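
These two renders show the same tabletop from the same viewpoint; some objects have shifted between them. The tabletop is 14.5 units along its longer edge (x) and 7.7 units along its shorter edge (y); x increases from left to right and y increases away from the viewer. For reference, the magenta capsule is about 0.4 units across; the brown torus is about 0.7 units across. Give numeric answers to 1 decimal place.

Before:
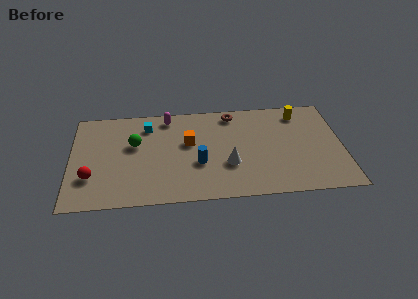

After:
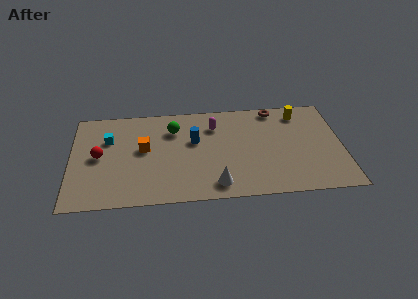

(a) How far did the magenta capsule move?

2.7

The magenta capsule moved from about (5.2, 6.7) to (7.7, 5.8), a distance of √(2.5² + 0.9²) ≈ 2.7.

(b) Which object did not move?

the yellow cylinder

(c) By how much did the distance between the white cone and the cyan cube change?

+1.5

Before: roughly 5.5 units apart; after: 7.0. That's 1.5 units further apart.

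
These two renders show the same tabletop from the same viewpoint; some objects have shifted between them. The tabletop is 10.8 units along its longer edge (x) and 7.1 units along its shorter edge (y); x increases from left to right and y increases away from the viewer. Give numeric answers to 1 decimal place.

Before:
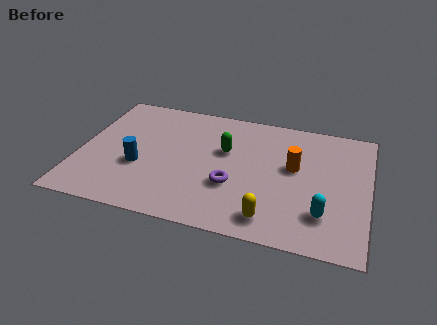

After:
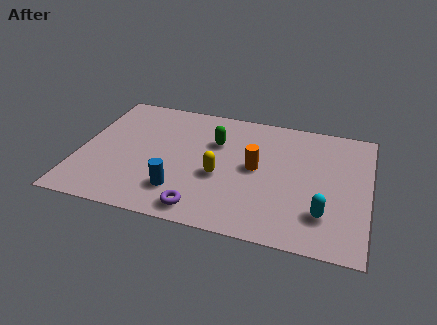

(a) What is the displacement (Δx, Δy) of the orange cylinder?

(-1.4, -0.4)

The orange cylinder was at about (8.0, 4.1) and moved to about (6.6, 3.7).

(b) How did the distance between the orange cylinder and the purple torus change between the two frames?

+0.6

The distance was about 2.7 in the first image and 3.3 in the second, so they moved 0.6 units further apart.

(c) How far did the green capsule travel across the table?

0.6

The green capsule was near (5.4, 4.4) before and (5.0, 4.8) after, so it travelled √(0.4² + 0.4²) ≈ 0.6 units.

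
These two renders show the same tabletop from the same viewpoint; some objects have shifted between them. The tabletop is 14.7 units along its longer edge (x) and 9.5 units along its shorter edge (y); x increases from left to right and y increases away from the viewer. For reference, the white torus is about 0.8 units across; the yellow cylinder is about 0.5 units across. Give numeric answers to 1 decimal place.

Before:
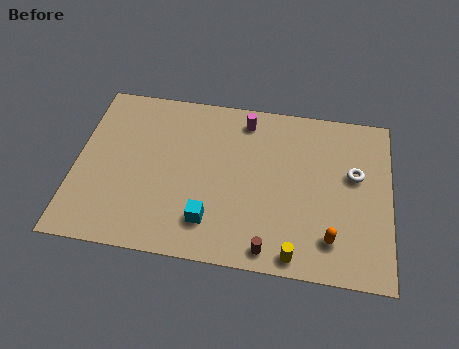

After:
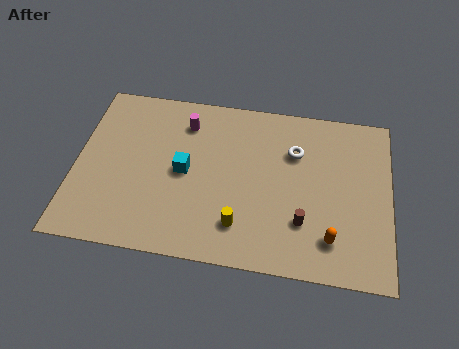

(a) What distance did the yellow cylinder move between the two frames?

2.9

The yellow cylinder was near (10.4, 0.9) before and (7.8, 2.1) after, so it travelled √(2.6² + 1.2²) ≈ 2.9 units.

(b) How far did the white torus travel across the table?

2.9

The white torus moved from about (13.0, 5.7) to (10.2, 6.6), a distance of √(2.8² + 0.9²) ≈ 2.9.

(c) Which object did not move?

the orange capsule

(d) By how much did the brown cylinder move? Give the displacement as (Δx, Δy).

(1.5, 1.7)

The brown cylinder started near (9.2, 1.0) and ended near (10.7, 2.7).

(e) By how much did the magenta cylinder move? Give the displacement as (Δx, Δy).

(-2.8, -0.6)

The magenta cylinder was at about (7.8, 8.1) and moved to about (5.0, 7.5).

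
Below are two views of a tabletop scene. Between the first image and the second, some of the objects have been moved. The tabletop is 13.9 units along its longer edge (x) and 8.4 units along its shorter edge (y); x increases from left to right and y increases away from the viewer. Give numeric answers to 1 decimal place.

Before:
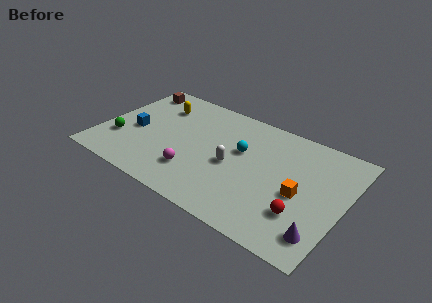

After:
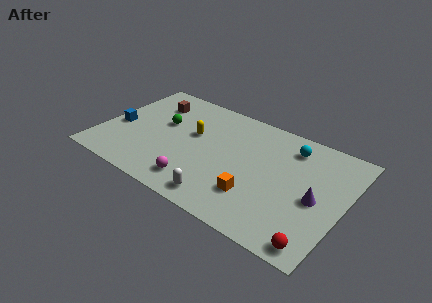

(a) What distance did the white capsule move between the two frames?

2.7

The white capsule moved from about (7.6, 3.8) to (7.5, 1.1), a distance of √(0.1² + 2.7²) ≈ 2.7.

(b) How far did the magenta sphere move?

0.8

The magenta sphere was near (5.7, 2.2) before and (6.0, 1.5) after, so it travelled √(0.3² + 0.7²) ≈ 0.8 units.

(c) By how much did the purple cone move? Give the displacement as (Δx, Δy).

(-0.6, 2.2)

The purple cone was at about (13.0, 1.6) and moved to about (12.4, 3.8).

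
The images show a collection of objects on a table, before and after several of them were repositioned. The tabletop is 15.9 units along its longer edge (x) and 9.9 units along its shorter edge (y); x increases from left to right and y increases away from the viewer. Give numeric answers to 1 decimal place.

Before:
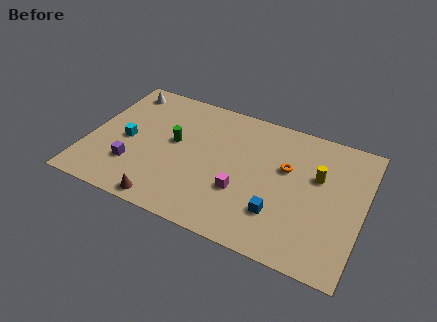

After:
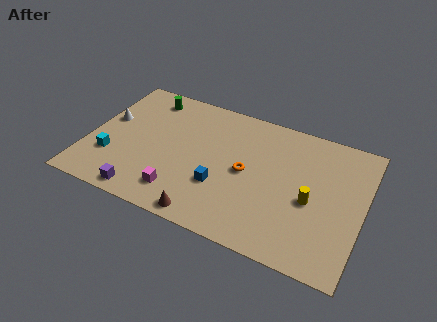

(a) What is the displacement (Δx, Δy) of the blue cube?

(-3.4, 0.6)

From the two frames, the blue cube sits at roughly (11.3, 2.7) before and (7.9, 3.3) after.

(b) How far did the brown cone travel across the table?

2.4

The brown cone moved from about (5.0, 0.9) to (7.4, 0.9), a distance of √(2.4² + 0.0²) ≈ 2.4.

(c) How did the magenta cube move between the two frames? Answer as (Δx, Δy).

(-3.4, -1.5)

From the two frames, the magenta cube sits at roughly (9.1, 3.4) before and (5.7, 1.9) after.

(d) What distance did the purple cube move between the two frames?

2.0

The purple cube moved from about (2.8, 2.8) to (3.7, 1.0), a distance of √(0.9² + 1.8²) ≈ 2.0.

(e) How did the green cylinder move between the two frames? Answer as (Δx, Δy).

(-2.0, 2.9)

The green cylinder was at about (4.9, 5.5) and moved to about (2.9, 8.4).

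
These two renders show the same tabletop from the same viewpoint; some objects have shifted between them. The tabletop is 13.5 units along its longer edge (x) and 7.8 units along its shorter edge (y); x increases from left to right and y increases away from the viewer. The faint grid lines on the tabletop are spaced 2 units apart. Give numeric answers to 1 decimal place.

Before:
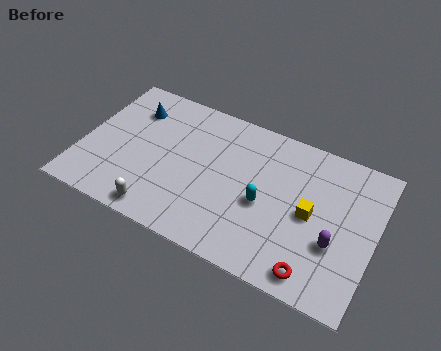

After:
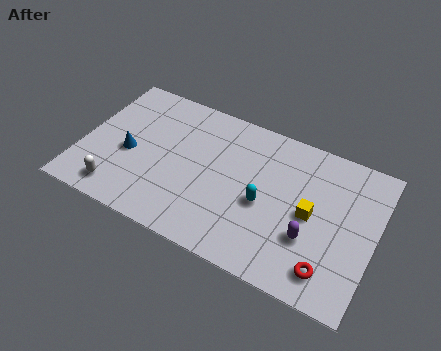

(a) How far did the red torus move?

0.7

From (11.1, 1.0) to (11.7, 1.4), the red torus covered √(0.6² + 0.4²) ≈ 0.7 units.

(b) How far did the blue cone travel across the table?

2.5

The blue cone moved from about (2.0, 5.9) to (2.2, 3.4), a distance of √(0.2² + 2.5²) ≈ 2.5.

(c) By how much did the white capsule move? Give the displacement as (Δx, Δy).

(-2.0, 0.3)

The white capsule was at about (4.0, 0.9) and moved to about (2.0, 1.2).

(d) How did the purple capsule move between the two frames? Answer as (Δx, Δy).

(-1.1, -0.2)

The purple capsule was at about (11.8, 2.8) and moved to about (10.7, 2.6).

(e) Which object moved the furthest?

the blue cone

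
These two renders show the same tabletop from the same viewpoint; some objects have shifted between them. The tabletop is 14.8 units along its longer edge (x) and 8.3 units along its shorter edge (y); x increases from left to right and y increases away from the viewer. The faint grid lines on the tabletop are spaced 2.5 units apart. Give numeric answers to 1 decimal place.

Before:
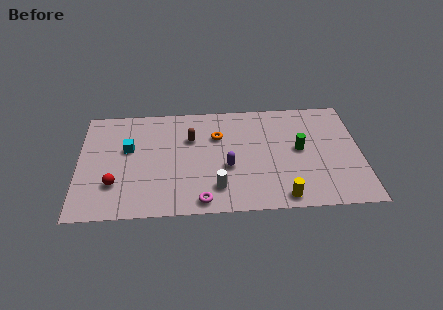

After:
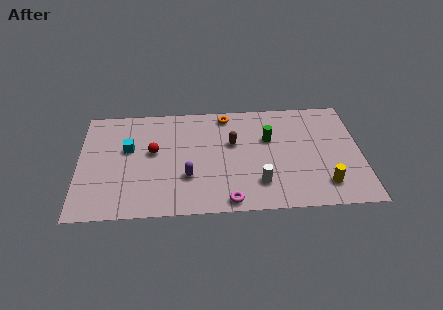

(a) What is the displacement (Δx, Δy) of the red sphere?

(2.0, 2.3)

The red sphere started near (1.9, 2.4) and ended near (3.9, 4.7).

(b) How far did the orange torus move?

1.7

The orange torus moved from about (7.3, 5.7) to (7.8, 7.3), a distance of √(0.5² + 1.6²) ≈ 1.7.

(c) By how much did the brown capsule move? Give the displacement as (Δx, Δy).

(2.2, -0.5)

From the two frames, the brown capsule sits at roughly (5.9, 5.6) before and (8.1, 5.1) after.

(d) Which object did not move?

the cyan cube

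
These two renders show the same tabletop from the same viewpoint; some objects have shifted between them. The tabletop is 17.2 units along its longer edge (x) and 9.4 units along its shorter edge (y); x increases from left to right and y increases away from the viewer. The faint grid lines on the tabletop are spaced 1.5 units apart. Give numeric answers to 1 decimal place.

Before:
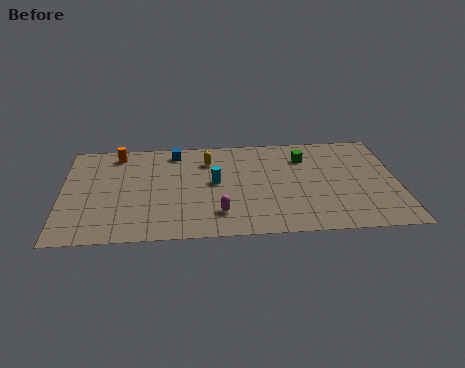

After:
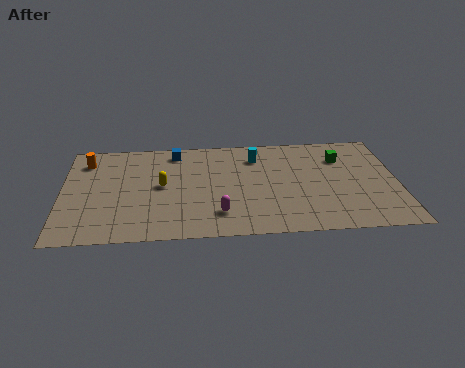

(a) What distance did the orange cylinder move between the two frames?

1.7

From (2.8, 8.1) to (1.2, 7.5), the orange cylinder covered √(1.6² + 0.6²) ≈ 1.7 units.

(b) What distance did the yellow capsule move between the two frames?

3.3

From (7.5, 7.1) to (5.1, 4.9), the yellow capsule covered √(2.4² + 2.2²) ≈ 3.3 units.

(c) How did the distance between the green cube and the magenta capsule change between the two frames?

+1.3

The distance was about 6.7 in the first image and 8.0 in the second, so they moved 1.3 units further apart.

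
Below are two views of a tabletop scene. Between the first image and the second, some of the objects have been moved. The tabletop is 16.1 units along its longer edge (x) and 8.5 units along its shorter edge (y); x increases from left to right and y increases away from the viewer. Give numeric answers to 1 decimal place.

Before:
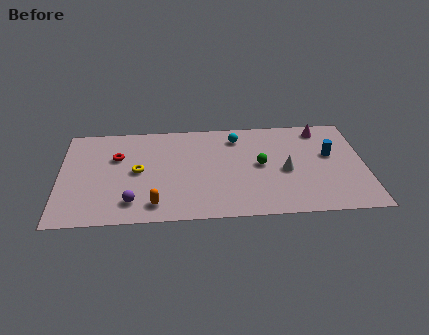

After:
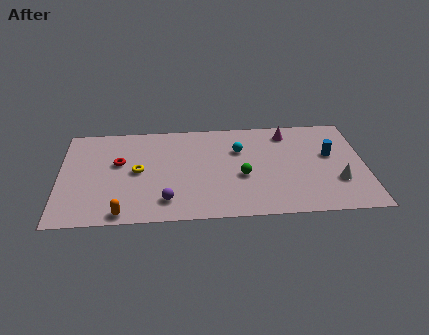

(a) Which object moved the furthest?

the white cone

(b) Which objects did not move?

the blue cylinder and the yellow torus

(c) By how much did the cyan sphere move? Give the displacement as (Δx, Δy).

(0.1, -1.1)

The cyan sphere was at about (9.4, 6.9) and moved to about (9.5, 5.8).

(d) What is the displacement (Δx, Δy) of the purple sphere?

(1.8, 0.0)

From the two frames, the purple sphere sits at roughly (3.8, 1.7) before and (5.6, 1.7) after.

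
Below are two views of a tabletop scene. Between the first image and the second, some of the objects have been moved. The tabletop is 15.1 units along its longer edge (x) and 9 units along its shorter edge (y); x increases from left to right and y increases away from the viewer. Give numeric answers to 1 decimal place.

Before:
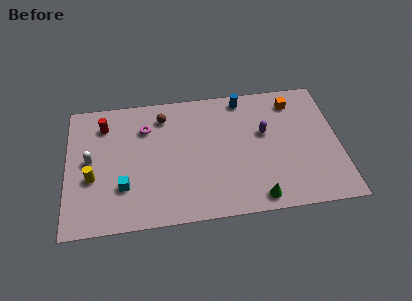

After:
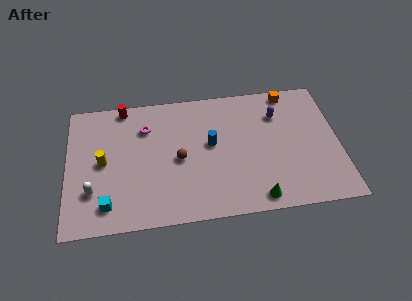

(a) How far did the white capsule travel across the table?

2.1

The white capsule was near (1.3, 4.7) before and (1.4, 2.6) after, so it travelled √(0.1² + 2.1²) ≈ 2.1 units.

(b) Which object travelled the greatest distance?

the blue cylinder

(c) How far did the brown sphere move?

3.2

From (5.4, 7.3) to (6.2, 4.2), the brown sphere covered √(0.8² + 3.1²) ≈ 3.2 units.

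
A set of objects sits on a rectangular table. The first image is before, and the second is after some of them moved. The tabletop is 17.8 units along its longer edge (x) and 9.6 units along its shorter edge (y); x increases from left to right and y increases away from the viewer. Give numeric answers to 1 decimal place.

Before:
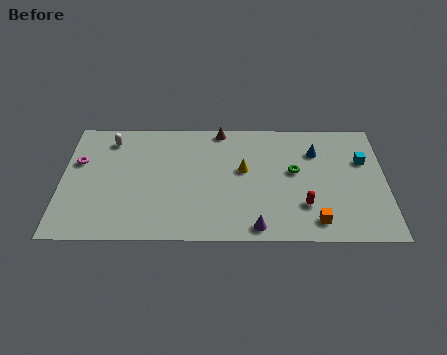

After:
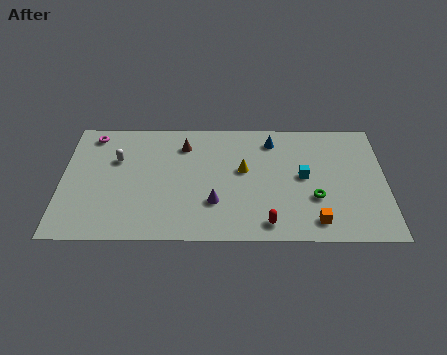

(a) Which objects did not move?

the yellow cone and the orange cube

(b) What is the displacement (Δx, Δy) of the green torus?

(1.1, -2.1)

From the two frames, the green torus sits at roughly (12.8, 5.4) before and (13.9, 3.3) after.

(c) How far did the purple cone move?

3.0

The purple cone moved from about (10.7, 1.0) to (8.4, 2.9), a distance of √(2.3² + 1.9²) ≈ 3.0.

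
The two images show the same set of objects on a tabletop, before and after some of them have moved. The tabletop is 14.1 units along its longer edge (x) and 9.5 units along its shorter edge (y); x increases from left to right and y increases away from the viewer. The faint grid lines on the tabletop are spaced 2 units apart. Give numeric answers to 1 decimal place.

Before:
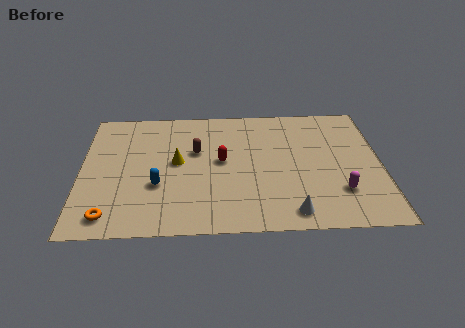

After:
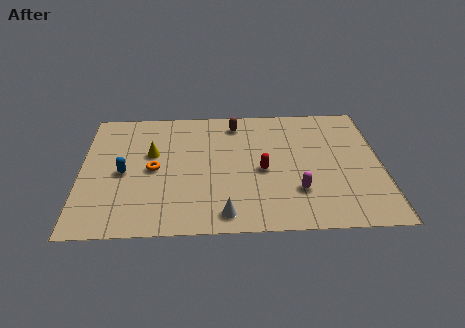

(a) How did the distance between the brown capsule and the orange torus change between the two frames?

-0.9

Before: roughly 6.1 units apart; after: 5.2. That's 0.9 units closer together.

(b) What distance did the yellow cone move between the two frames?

1.4

The yellow cone moved from about (4.5, 5.1) to (3.3, 5.8), a distance of √(1.2² + 0.7²) ≈ 1.4.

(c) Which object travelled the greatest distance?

the orange torus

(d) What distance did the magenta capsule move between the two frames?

2.0

The magenta capsule was near (12.1, 2.6) before and (10.1, 2.7) after, so it travelled √(2.0² + 0.1²) ≈ 2.0 units.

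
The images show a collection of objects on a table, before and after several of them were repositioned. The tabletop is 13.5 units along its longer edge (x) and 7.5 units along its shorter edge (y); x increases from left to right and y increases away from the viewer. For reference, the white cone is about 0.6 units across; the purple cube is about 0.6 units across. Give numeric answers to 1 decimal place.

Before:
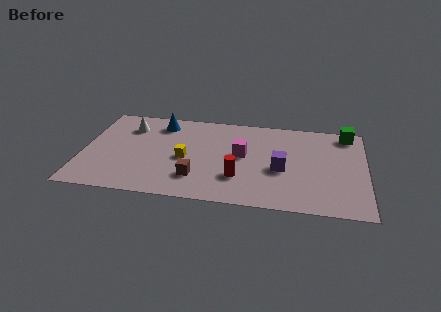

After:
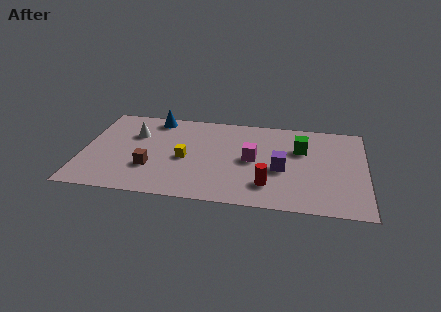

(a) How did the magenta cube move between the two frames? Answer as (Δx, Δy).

(0.5, -0.3)

The magenta cube started near (7.6, 4.1) and ended near (8.1, 3.8).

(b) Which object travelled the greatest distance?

the green cube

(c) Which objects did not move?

the purple cube and the yellow cube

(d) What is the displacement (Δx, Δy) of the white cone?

(0.3, -0.6)

The white cone started near (2.1, 5.7) and ended near (2.4, 5.1).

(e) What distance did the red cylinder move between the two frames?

1.5

The red cylinder was near (7.5, 2.2) before and (8.9, 1.8) after, so it travelled √(1.4² + 0.4²) ≈ 1.5 units.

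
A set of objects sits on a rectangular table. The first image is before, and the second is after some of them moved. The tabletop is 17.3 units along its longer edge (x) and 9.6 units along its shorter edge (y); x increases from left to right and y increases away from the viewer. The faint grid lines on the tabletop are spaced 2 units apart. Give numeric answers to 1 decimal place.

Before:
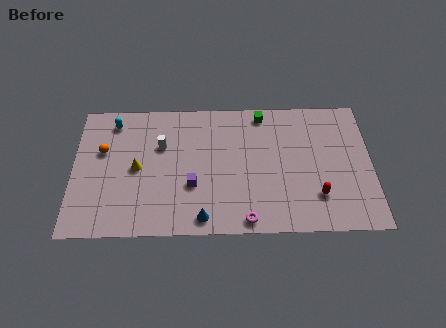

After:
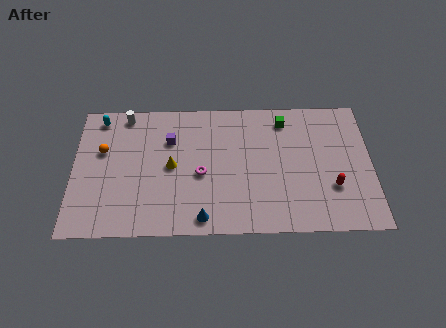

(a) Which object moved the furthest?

the magenta torus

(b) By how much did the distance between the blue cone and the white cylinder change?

+3.0

The distance was about 5.7 in the first image and 8.7 in the second, so they moved 3.0 units further apart.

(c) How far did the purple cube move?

3.5

The purple cube was near (6.9, 3.4) before and (5.6, 6.7) after, so it travelled √(1.3² + 3.3²) ≈ 3.5 units.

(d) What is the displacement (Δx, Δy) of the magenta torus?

(-2.6, 3.3)

From the two frames, the magenta torus sits at roughly (10.0, 0.9) before and (7.4, 4.2) after.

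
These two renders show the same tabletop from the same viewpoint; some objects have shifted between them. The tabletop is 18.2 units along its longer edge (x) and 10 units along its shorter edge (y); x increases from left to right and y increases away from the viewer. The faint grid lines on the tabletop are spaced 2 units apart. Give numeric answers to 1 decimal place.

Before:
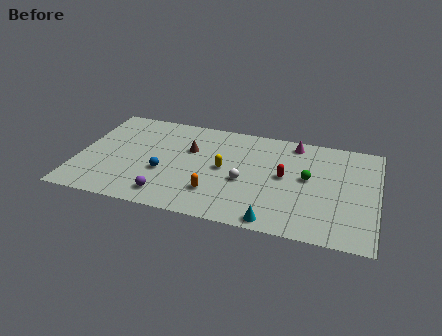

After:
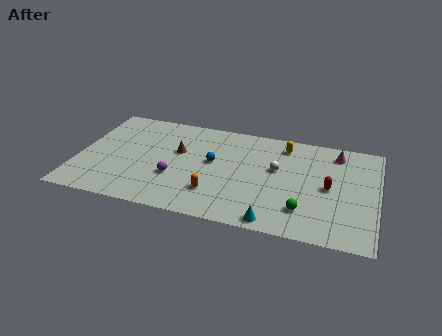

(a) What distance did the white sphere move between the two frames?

2.5

The white sphere was near (10.2, 4.2) before and (12.1, 5.9) after, so it travelled √(1.9² + 1.7²) ≈ 2.5 units.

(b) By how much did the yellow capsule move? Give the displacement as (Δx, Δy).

(3.5, 3.3)

From the two frames, the yellow capsule sits at roughly (8.9, 5.1) before and (12.4, 8.4) after.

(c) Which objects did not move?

the orange capsule and the cyan cone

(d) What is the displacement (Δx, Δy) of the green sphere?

(-0.1, -3.1)

The green sphere was at about (14.0, 5.5) and moved to about (13.9, 2.4).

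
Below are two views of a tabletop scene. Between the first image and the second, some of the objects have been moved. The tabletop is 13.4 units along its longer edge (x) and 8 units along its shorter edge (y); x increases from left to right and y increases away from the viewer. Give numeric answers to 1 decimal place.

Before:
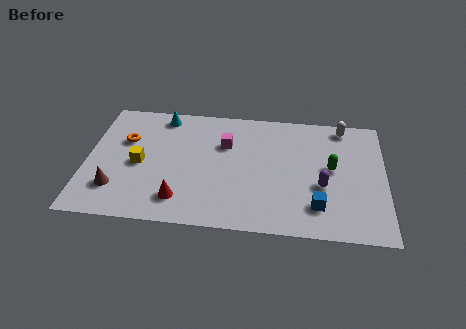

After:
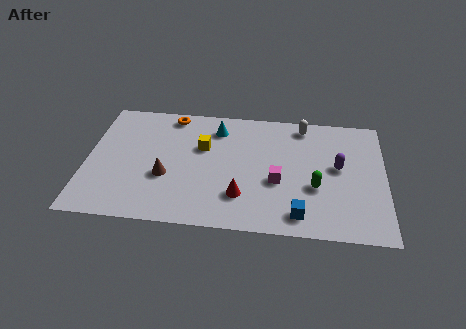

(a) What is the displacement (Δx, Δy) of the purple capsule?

(0.7, 1.3)

The purple capsule started near (10.6, 3.1) and ended near (11.3, 4.4).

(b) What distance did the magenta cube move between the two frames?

3.3

The magenta cube moved from about (6.2, 5.4) to (8.6, 3.2), a distance of √(2.4² + 2.2²) ≈ 3.3.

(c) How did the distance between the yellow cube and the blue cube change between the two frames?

-2.3

Before: roughly 8.2 units apart; after: 5.9. That's 2.3 units closer together.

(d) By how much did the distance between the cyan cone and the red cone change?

-1.0

Before: roughly 5.5 units apart; after: 4.5. That's 1.0 units closer together.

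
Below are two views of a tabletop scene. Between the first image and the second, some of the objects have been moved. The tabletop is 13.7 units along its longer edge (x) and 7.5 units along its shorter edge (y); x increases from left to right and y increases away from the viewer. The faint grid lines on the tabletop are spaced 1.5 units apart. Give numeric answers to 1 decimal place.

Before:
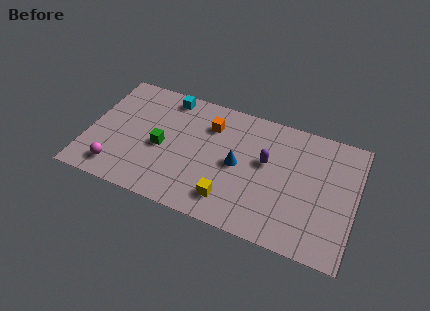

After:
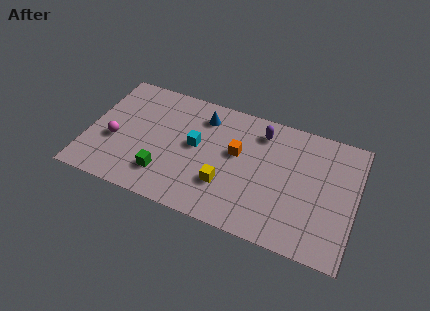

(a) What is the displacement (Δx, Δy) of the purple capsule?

(-0.4, 1.7)

The purple capsule started near (9.1, 4.4) and ended near (8.7, 6.1).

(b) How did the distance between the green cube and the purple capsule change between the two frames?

+0.9

They were about 5.4 units apart before and 6.3 after — 0.9 units further apart.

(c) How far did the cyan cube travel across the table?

3.0

The cyan cube moved from about (3.8, 6.6) to (5.5, 4.1), a distance of √(1.7² + 2.5²) ≈ 3.0.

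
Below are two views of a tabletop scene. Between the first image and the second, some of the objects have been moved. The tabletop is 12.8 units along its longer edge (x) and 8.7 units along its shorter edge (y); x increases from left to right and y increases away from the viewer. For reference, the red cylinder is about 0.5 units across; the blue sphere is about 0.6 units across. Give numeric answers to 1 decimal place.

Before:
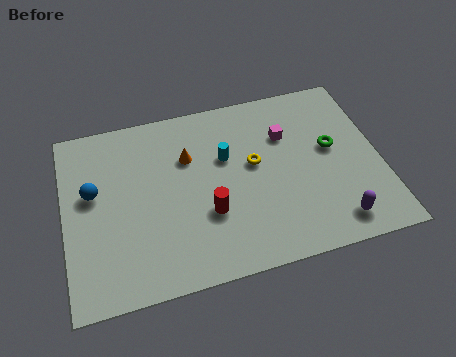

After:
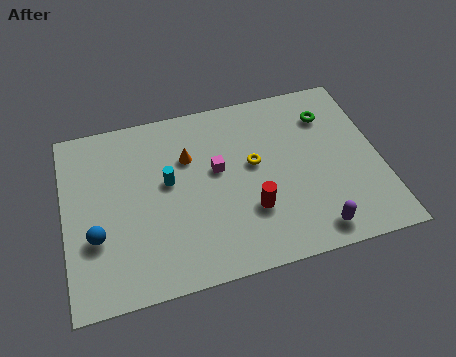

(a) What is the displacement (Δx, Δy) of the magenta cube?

(-2.9, -1.0)

The magenta cube started near (9.1, 6.0) and ended near (6.2, 5.0).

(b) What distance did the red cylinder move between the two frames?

1.7

The red cylinder was near (5.7, 3.0) before and (7.4, 2.7) after, so it travelled √(1.7² + 0.3²) ≈ 1.7 units.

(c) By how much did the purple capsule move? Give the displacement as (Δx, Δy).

(-0.9, -0.2)

The purple capsule started near (10.7, 1.3) and ended near (9.8, 1.1).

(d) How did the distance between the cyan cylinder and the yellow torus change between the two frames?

+2.2

The distance was about 1.3 in the first image and 3.5 in the second, so they moved 2.2 units further apart.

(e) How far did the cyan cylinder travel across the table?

2.5

The cyan cylinder was near (6.6, 5.5) before and (4.2, 4.9) after, so it travelled √(2.4² + 0.6²) ≈ 2.5 units.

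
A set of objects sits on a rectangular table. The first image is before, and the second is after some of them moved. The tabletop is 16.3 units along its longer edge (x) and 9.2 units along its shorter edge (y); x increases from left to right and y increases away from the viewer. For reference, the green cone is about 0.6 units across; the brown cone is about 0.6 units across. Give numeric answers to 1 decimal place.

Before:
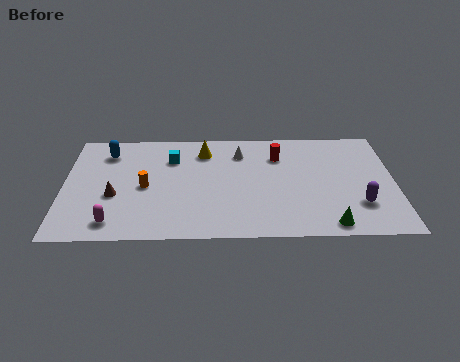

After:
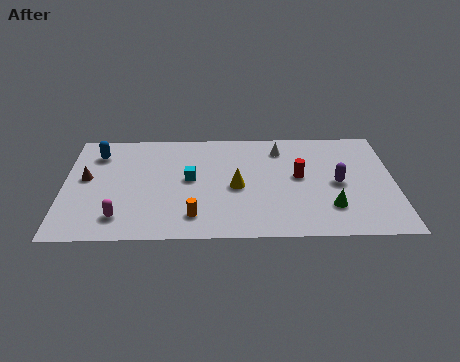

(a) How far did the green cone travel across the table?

1.4

The green cone was near (13.0, 1.0) before and (13.1, 2.4) after, so it travelled √(0.1² + 1.4²) ≈ 1.4 units.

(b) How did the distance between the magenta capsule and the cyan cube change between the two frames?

-1.4

They were about 6.0 units apart before and 4.6 after — 1.4 units closer together.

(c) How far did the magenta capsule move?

0.5

The magenta capsule moved from about (2.5, 1.4) to (2.8, 1.8), a distance of √(0.3² + 0.4²) ≈ 0.5.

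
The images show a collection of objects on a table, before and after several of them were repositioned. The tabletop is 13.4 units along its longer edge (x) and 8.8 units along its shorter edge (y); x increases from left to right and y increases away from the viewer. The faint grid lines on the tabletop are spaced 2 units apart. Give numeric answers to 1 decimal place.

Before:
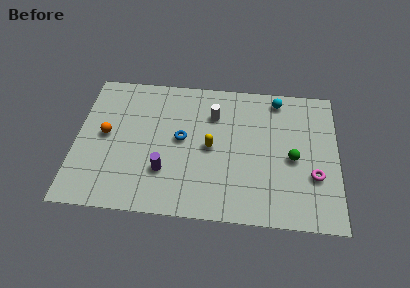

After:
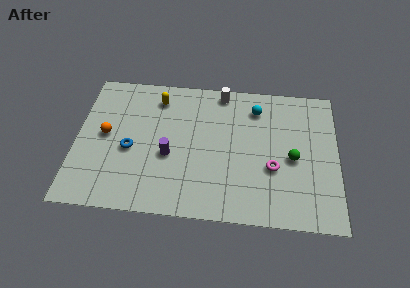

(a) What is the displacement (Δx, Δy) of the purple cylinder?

(0.2, 1.0)

The purple cylinder started near (4.6, 2.6) and ended near (4.8, 3.6).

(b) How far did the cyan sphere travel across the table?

1.3

The cyan sphere moved from about (10.3, 7.7) to (9.2, 7.0), a distance of √(1.1² + 0.7²) ≈ 1.3.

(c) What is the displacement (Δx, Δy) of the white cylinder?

(0.4, 1.5)

The white cylinder was at about (7.0, 6.4) and moved to about (7.4, 7.9).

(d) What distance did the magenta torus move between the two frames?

2.1

From (12.2, 3.0) to (10.1, 3.3), the magenta torus covered √(2.1² + 0.3²) ≈ 2.1 units.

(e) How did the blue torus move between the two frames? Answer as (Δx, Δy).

(-2.6, -0.9)

From the two frames, the blue torus sits at roughly (5.4, 4.7) before and (2.8, 3.8) after.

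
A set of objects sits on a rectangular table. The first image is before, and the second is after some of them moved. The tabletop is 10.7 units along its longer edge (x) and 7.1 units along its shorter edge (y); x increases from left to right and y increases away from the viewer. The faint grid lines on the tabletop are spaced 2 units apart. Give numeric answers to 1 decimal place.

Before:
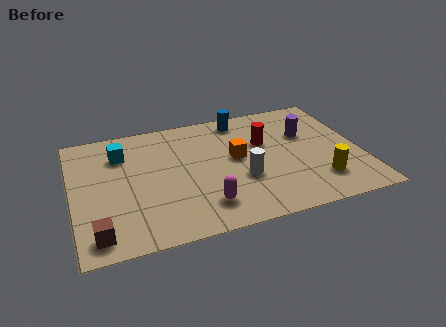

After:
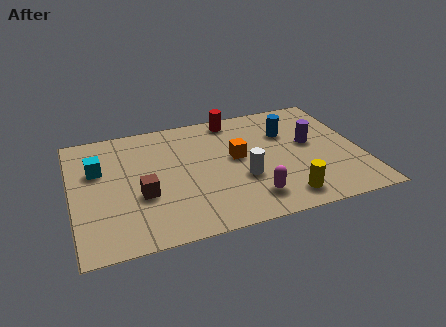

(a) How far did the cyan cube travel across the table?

1.1

The cyan cube moved from about (1.9, 5.3) to (1.0, 4.6), a distance of √(0.9² + 0.7²) ≈ 1.1.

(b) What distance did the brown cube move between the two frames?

2.4

The brown cube moved from about (0.8, 1.0) to (2.5, 2.7), a distance of √(1.7² + 1.7²) ≈ 2.4.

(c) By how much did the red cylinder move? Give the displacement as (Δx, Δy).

(-1.0, 1.8)

The red cylinder started near (7.2, 4.5) and ended near (6.2, 6.3).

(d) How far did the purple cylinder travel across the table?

0.6

From (8.8, 4.6) to (8.9, 4.0), the purple cylinder covered √(0.1² + 0.6²) ≈ 0.6 units.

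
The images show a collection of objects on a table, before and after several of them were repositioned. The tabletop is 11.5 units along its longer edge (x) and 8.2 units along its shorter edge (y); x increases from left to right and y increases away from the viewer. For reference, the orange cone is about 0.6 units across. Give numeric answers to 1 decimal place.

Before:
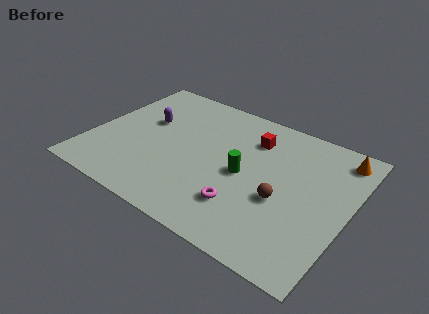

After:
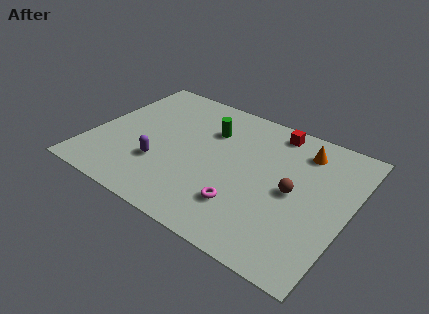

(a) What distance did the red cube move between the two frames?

1.3

From (6.9, 6.2) to (7.7, 7.2), the red cube covered √(0.8² + 1.0²) ≈ 1.3 units.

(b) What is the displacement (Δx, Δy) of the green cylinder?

(-1.9, 1.9)

From the two frames, the green cylinder sits at roughly (6.9, 3.9) before and (5.0, 5.8) after.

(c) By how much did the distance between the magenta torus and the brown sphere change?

+0.8

Before: roughly 1.9 units apart; after: 2.7. That's 0.8 units further apart.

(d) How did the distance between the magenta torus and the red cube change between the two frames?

+1.0

The distance was about 4.1 in the first image and 5.1 in the second, so they moved 1.0 units further apart.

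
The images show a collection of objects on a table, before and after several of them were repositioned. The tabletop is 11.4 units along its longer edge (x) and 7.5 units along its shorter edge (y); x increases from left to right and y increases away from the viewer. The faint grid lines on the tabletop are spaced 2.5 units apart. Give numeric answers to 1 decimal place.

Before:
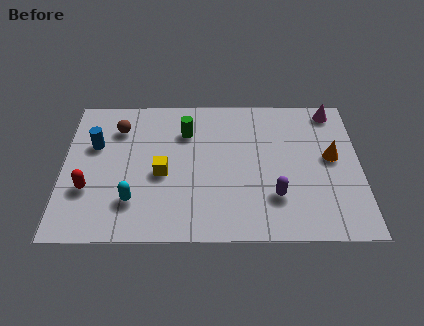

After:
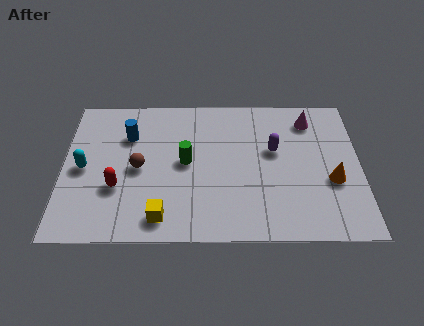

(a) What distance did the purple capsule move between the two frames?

2.4

The purple capsule was near (8.1, 2.1) before and (8.1, 4.5) after, so it travelled √(0.0² + 2.4²) ≈ 2.4 units.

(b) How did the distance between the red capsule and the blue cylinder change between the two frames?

+0.4

The distance was about 2.3 in the first image and 2.7 in the second, so they moved 0.4 units further apart.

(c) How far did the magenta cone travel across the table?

1.0

The magenta cone was near (10.4, 6.6) before and (9.5, 6.1) after, so it travelled √(0.9² + 0.5²) ≈ 1.0 units.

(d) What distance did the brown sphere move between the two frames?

2.2

From (2.1, 5.7) to (2.9, 3.6), the brown sphere covered √(0.8² + 2.1²) ≈ 2.2 units.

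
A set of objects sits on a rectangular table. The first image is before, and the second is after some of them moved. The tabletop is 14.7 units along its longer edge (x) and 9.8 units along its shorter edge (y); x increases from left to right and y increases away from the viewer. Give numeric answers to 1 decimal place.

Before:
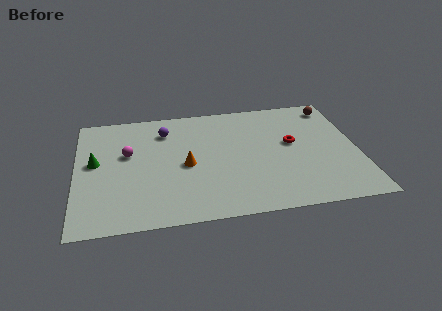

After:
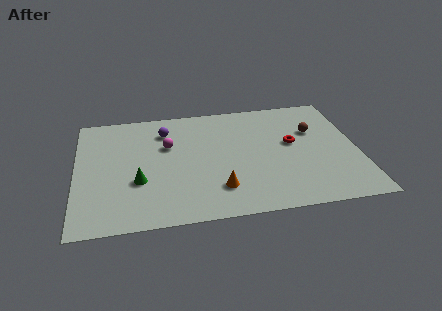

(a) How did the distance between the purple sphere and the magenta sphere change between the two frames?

-1.3

They were about 2.6 units apart before and 1.3 after — 1.3 units closer together.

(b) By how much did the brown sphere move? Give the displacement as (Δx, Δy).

(-1.2, -2.0)

From the two frames, the brown sphere sits at roughly (13.7, 8.4) before and (12.5, 6.4) after.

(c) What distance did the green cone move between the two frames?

2.9

From (1.0, 5.4) to (3.2, 3.5), the green cone covered √(2.2² + 1.9²) ≈ 2.9 units.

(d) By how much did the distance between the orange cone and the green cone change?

-0.5

The distance was about 4.8 in the first image and 4.3 in the second, so they moved 0.5 units closer together.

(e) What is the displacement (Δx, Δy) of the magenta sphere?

(2.1, 0.4)

The magenta sphere was at about (2.7, 5.9) and moved to about (4.8, 6.3).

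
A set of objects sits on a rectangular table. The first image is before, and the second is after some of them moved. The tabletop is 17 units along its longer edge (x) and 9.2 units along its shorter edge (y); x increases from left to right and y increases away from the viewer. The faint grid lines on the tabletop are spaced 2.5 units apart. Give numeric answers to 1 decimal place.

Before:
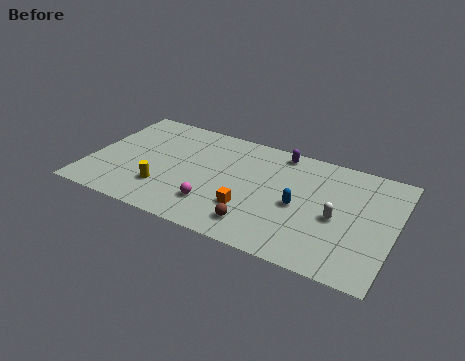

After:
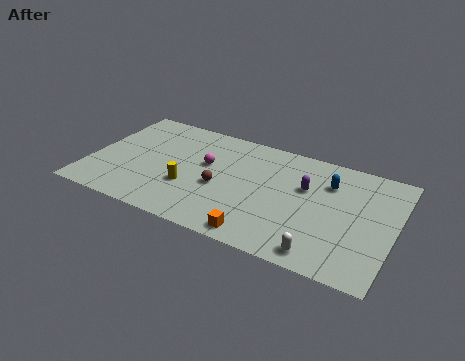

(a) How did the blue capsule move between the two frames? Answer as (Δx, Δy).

(1.4, 2.5)

From the two frames, the blue capsule sits at roughly (11.8, 4.2) before and (13.2, 6.7) after.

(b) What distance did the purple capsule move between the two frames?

2.9

From (10.3, 8.2) to (12.0, 5.8), the purple capsule covered √(1.7² + 2.4²) ≈ 2.9 units.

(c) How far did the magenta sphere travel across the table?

3.3

The magenta sphere moved from about (7.3, 2.3) to (6.4, 5.5), a distance of √(0.9² + 3.2²) ≈ 3.3.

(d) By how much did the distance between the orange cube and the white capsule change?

-1.5

The distance was about 4.9 in the first image and 3.4 in the second, so they moved 1.5 units closer together.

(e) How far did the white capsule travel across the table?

3.0

The white capsule was near (13.9, 4.1) before and (13.4, 1.1) after, so it travelled √(0.5² + 3.0²) ≈ 3.0 units.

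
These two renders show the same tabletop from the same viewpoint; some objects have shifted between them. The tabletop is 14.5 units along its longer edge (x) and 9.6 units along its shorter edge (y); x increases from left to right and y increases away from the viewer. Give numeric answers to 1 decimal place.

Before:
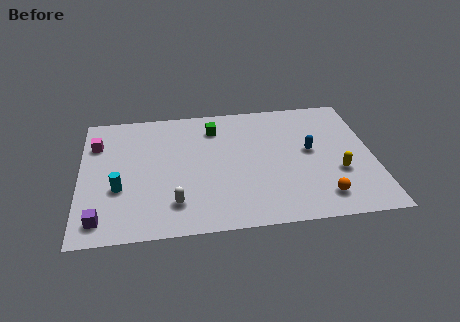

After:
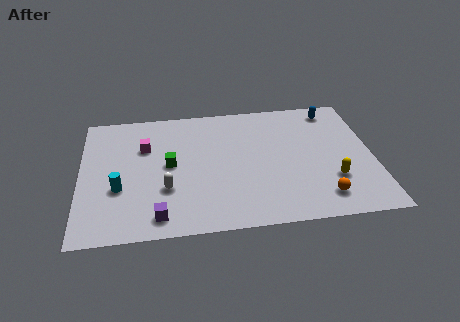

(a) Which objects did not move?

the cyan cylinder and the orange sphere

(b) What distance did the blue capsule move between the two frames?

3.4

From (11.4, 5.2) to (12.7, 8.3), the blue capsule covered √(1.3² + 3.1²) ≈ 3.4 units.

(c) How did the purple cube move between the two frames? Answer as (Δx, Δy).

(2.8, -0.1)

The purple cube was at about (1.0, 1.4) and moved to about (3.8, 1.3).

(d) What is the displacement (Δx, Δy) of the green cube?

(-2.3, -2.6)

From the two frames, the green cube sits at roughly (6.7, 7.6) before and (4.4, 5.0) after.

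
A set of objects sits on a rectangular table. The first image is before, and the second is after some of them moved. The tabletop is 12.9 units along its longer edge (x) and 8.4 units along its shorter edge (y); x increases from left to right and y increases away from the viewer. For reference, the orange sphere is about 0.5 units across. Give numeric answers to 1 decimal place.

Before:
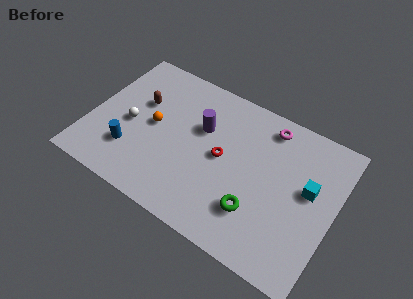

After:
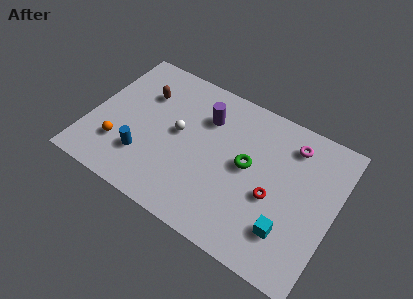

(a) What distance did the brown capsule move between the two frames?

0.6

From (2.4, 5.3) to (2.5, 5.9), the brown capsule covered √(0.1² + 0.6²) ≈ 0.6 units.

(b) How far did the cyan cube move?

2.8

From (11.5, 4.8) to (10.8, 2.1), the cyan cube covered √(0.7² + 2.7²) ≈ 2.8 units.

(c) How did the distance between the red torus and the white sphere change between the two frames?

+0.4

The distance was about 4.9 in the first image and 5.3 in the second, so they moved 0.4 units further apart.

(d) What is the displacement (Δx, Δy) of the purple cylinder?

(0.1, 0.7)

The purple cylinder was at about (5.7, 5.4) and moved to about (5.8, 6.1).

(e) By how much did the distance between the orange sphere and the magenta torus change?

+3.2

Before: roughly 6.4 units apart; after: 9.6. That's 3.2 units further apart.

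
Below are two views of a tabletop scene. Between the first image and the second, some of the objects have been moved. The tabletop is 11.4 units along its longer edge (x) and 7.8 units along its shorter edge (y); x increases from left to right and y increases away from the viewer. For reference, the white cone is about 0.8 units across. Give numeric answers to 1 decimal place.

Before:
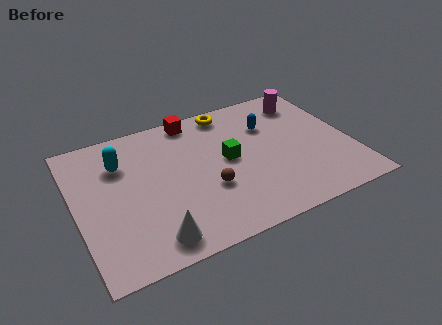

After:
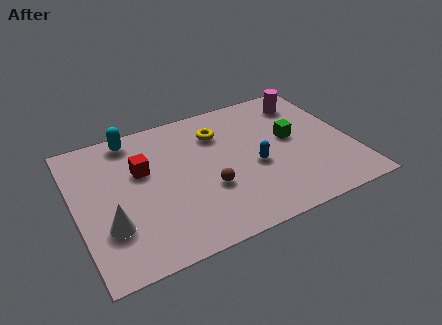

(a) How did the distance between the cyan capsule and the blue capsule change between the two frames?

-0.3

Before: roughly 6.2 units apart; after: 5.9. That's 0.3 units closer together.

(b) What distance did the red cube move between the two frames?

3.2

The red cube moved from about (5.2, 7.0) to (2.8, 4.9), a distance of √(2.4² + 2.1²) ≈ 3.2.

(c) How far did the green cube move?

2.7

The green cube moved from about (6.3, 4.1) to (9.0, 4.3), a distance of √(2.7² + 0.2²) ≈ 2.7.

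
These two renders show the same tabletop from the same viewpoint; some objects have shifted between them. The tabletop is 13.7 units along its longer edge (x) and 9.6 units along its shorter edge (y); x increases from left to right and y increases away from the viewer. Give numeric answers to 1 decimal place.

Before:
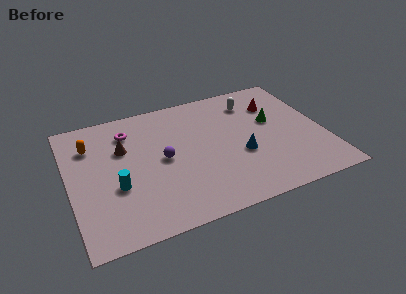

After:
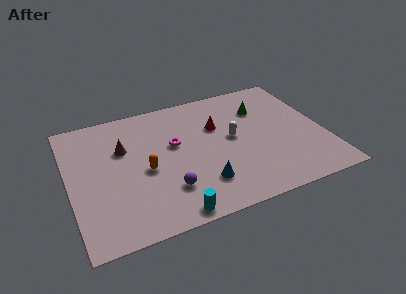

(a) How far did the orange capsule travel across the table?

3.9

The orange capsule was near (1.3, 7.1) before and (4.0, 4.3) after, so it travelled √(2.7² + 2.8²) ≈ 3.9 units.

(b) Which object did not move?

the brown cone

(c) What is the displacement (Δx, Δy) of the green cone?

(-0.5, 1.2)

The green cone started near (11.1, 5.7) and ended near (10.6, 6.9).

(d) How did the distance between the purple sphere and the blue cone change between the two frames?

-2.4

They were about 4.2 units apart before and 1.8 after — 2.4 units closer together.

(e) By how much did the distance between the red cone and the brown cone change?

-3.3

Before: roughly 8.4 units apart; after: 5.1. That's 3.3 units closer together.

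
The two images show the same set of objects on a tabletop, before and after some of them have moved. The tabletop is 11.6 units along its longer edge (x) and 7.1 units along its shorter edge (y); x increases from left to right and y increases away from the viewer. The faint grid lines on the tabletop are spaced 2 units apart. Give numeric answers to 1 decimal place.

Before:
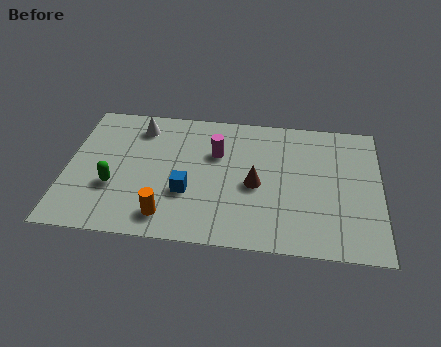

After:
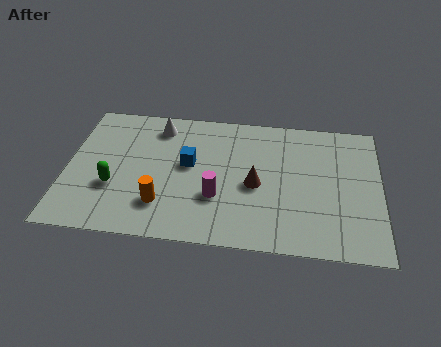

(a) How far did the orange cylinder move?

0.6

The orange cylinder moved from about (3.8, 1.2) to (3.6, 1.8), a distance of √(0.2² + 0.6²) ≈ 0.6.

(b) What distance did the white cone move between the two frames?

0.7

The white cone was near (2.6, 5.8) before and (3.3, 5.9) after, so it travelled √(0.7² + 0.1²) ≈ 0.7 units.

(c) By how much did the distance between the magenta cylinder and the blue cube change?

-0.5

Before: roughly 2.4 units apart; after: 1.9. That's 0.5 units closer together.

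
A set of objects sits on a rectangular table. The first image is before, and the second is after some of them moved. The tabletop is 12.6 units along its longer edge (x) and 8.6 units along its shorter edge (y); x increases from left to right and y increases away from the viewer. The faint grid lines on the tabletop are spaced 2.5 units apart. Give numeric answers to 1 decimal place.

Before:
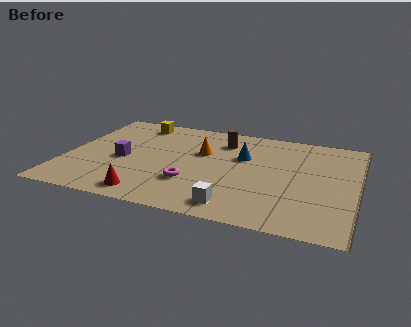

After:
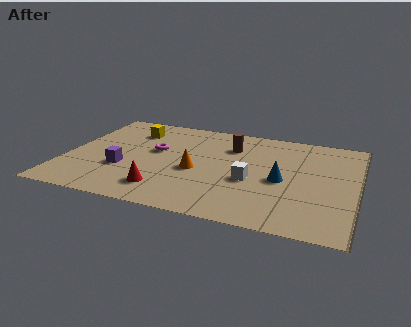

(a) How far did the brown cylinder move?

0.6

From (6.6, 6.7) to (7.0, 6.3), the brown cylinder covered √(0.4² + 0.4²) ≈ 0.6 units.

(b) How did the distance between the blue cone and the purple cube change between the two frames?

+1.5

Before: roughly 5.4 units apart; after: 6.9. That's 1.5 units further apart.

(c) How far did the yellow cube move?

0.8

The yellow cube moved from about (2.7, 7.4) to (2.6, 6.6), a distance of √(0.1² + 0.8²) ≈ 0.8.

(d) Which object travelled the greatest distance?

the magenta torus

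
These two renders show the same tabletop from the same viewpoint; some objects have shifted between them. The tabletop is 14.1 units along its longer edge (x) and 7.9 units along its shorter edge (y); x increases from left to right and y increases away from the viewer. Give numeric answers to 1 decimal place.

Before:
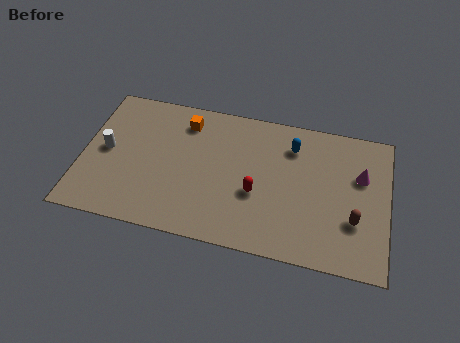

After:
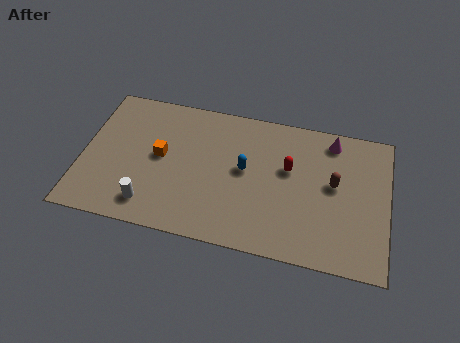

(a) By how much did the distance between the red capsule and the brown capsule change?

-2.4

The distance was about 4.5 in the first image and 2.1 in the second, so they moved 2.4 units closer together.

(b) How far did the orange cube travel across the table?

2.4

The orange cube was near (4.6, 6.4) before and (3.6, 4.2) after, so it travelled √(1.0² + 2.2²) ≈ 2.4 units.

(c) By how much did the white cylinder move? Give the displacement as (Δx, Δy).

(2.2, -2.6)

The white cylinder was at about (1.1, 4.0) and moved to about (3.3, 1.4).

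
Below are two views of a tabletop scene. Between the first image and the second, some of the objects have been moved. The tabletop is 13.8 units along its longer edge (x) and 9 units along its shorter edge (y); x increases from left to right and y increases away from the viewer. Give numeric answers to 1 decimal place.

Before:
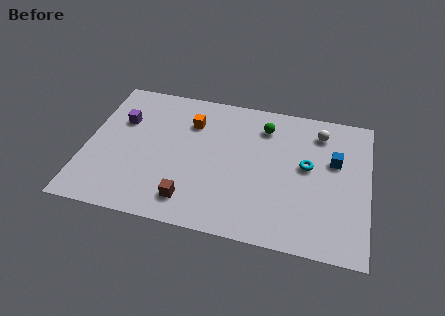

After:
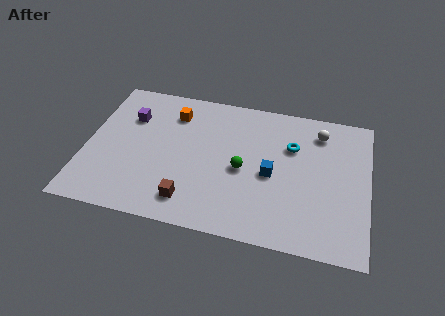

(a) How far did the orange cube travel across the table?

1.0

From (5.0, 6.6) to (4.1, 7.0), the orange cube covered √(0.9² + 0.4²) ≈ 1.0 units.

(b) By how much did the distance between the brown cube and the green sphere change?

-2.9

They were about 6.4 units apart before and 3.5 after — 2.9 units closer together.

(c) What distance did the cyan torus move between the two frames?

1.4

The cyan torus moved from about (10.8, 5.0) to (10.0, 6.1), a distance of √(0.8² + 1.1²) ≈ 1.4.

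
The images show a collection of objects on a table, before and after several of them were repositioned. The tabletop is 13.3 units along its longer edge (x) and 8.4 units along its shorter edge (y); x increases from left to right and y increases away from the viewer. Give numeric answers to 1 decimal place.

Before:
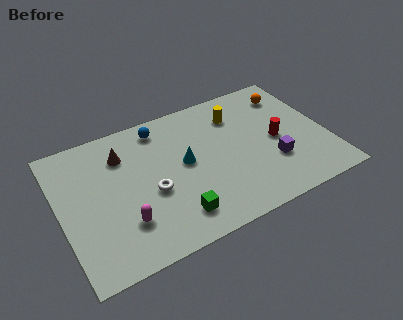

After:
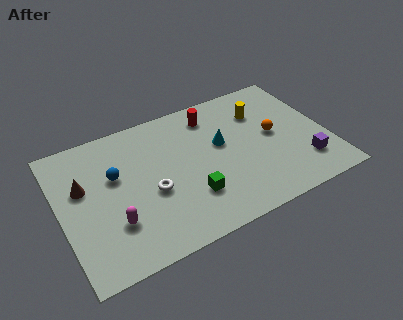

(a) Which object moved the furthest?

the red cylinder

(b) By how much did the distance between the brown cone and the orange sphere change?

+0.9

Before: roughly 8.6 units apart; after: 9.5. That's 0.9 units further apart.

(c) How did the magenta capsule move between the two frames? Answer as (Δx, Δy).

(-0.5, 0.2)

From the two frames, the magenta capsule sits at roughly (2.9, 2.3) before and (2.4, 2.5) after.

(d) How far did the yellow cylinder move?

1.2

The yellow cylinder moved from about (9.1, 6.4) to (10.3, 6.1), a distance of √(1.2² + 0.3²) ≈ 1.2.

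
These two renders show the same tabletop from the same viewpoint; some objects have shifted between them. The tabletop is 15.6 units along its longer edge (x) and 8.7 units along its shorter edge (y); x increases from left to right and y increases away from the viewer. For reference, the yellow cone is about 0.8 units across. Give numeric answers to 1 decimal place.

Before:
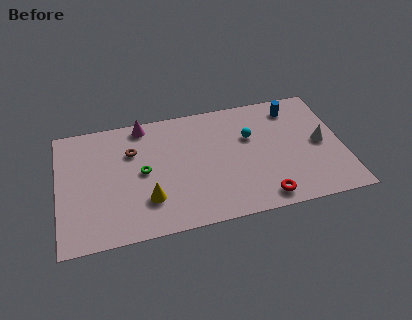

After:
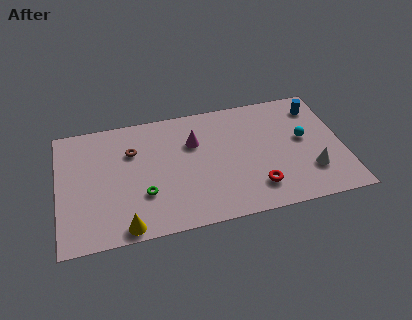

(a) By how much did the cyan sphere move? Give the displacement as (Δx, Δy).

(2.9, -0.8)

The cyan sphere was at about (10.6, 5.6) and moved to about (13.5, 4.8).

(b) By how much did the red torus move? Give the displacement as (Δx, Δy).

(-0.3, 0.8)

From the two frames, the red torus sits at roughly (11.0, 1.1) before and (10.7, 1.9) after.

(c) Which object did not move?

the brown torus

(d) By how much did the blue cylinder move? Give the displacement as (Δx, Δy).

(1.3, -0.2)

From the two frames, the blue cylinder sits at roughly (13.1, 7.2) before and (14.4, 7.0) after.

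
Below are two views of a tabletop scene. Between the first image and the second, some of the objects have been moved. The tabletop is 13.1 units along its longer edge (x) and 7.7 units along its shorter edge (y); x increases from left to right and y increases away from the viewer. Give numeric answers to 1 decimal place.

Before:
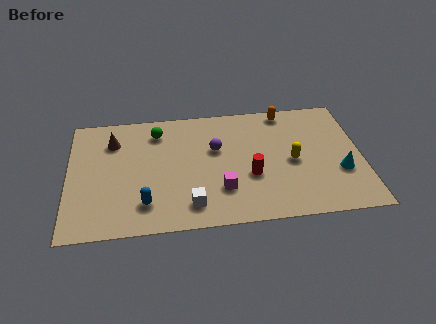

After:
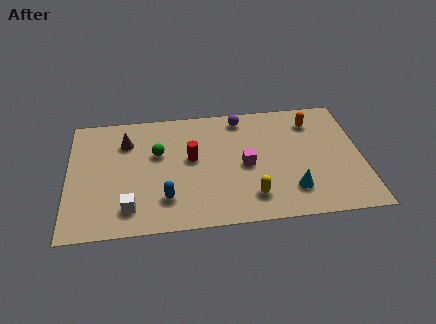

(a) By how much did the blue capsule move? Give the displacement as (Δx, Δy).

(0.9, 0.2)

From the two frames, the blue capsule sits at roughly (3.4, 1.7) before and (4.3, 1.9) after.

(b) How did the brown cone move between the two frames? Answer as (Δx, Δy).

(0.6, -0.1)

The brown cone started near (2.0, 5.8) and ended near (2.6, 5.7).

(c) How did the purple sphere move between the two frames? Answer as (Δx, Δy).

(1.2, 1.9)

The purple sphere started near (6.6, 4.8) and ended near (7.8, 6.7).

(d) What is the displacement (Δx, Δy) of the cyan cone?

(-2.2, -0.9)

From the two frames, the cyan cone sits at roughly (12.1, 2.7) before and (9.9, 1.8) after.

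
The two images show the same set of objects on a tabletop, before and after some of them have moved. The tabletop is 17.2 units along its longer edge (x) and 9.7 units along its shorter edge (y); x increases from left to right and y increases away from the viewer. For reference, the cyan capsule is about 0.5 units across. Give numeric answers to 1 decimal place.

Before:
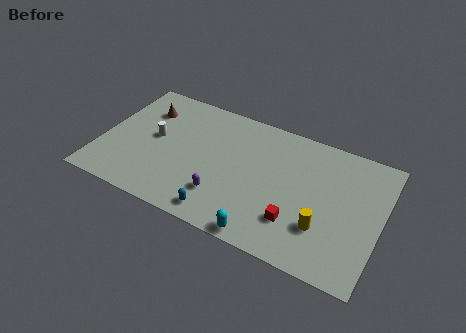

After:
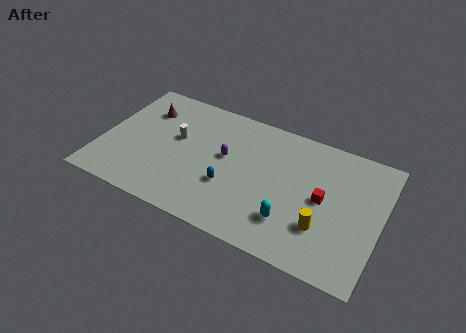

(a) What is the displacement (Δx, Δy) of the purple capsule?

(-0.2, 3.0)

The purple capsule started near (7.8, 2.5) and ended near (7.6, 5.5).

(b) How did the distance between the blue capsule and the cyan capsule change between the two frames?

+1.3

The distance was about 2.7 in the first image and 4.0 in the second, so they moved 1.3 units further apart.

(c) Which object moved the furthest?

the purple capsule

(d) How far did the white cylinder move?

1.4

The white cylinder was near (3.2, 5.2) before and (4.5, 5.7) after, so it travelled √(1.3² + 0.5²) ≈ 1.4 units.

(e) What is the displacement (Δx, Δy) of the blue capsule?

(0.2, 2.2)

From the two frames, the blue capsule sits at roughly (7.9, 1.2) before and (8.1, 3.4) after.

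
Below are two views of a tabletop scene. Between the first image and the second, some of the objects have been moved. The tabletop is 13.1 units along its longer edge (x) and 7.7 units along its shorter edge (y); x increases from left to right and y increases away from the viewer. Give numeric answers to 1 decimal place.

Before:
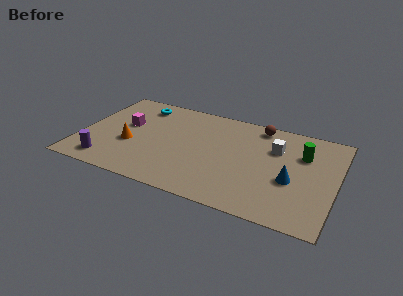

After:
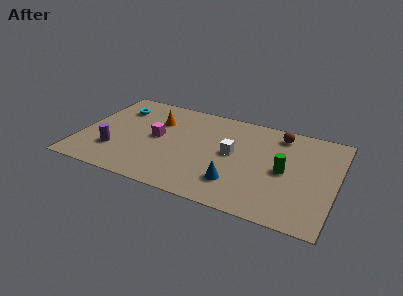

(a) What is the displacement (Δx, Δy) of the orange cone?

(1.1, 2.4)

The orange cone started near (2.6, 3.0) and ended near (3.7, 5.4).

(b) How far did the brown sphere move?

1.1

The brown sphere moved from about (8.9, 6.8) to (10.0, 6.5), a distance of √(1.1² + 0.3²) ≈ 1.1.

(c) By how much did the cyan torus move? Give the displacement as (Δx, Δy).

(-1.1, -0.6)

The cyan torus started near (2.7, 6.4) and ended near (1.6, 5.8).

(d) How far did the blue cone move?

3.0

The blue cone was near (10.9, 3.1) before and (8.2, 1.9) after, so it travelled √(2.7² + 1.2²) ≈ 3.0 units.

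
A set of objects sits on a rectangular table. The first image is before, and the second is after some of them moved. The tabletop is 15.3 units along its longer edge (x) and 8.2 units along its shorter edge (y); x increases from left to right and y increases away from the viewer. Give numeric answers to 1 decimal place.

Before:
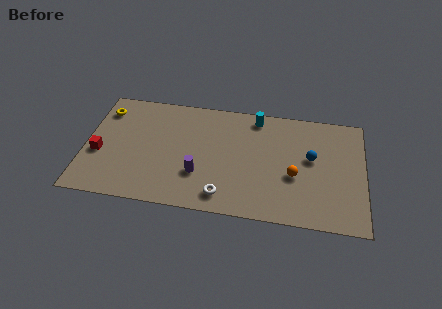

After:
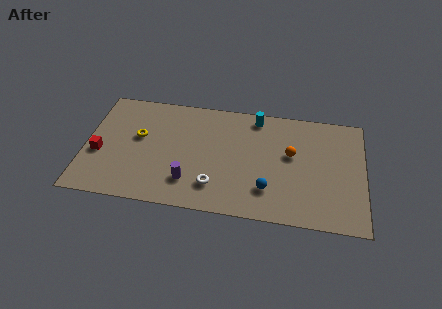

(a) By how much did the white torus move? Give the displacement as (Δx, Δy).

(-0.5, 0.6)

The white torus started near (7.7, 1.3) and ended near (7.2, 1.9).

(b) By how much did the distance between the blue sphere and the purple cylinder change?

-2.2

Before: roughly 6.5 units apart; after: 4.3. That's 2.2 units closer together.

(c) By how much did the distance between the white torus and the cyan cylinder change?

-0.4

Before: roughly 6.1 units apart; after: 5.7. That's 0.4 units closer together.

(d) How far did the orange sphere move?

1.5

The orange sphere moved from about (11.5, 3.3) to (11.3, 4.8), a distance of √(0.2² + 1.5²) ≈ 1.5.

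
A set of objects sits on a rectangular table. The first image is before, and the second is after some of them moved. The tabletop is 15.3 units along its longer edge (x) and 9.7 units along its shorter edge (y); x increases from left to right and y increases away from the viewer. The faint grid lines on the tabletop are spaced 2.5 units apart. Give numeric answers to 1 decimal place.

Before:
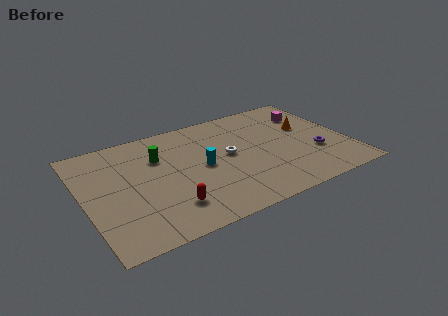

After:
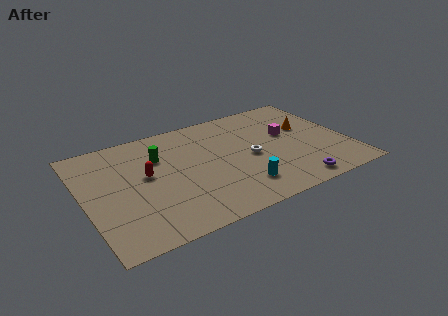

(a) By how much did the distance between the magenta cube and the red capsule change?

-2.0

They were about 10.4 units apart before and 8.4 after — 2.0 units closer together.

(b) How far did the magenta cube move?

2.2

From (13.6, 7.2) to (12.0, 5.7), the magenta cube covered √(1.6² + 1.5²) ≈ 2.2 units.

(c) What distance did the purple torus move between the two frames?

2.8

The purple torus was near (13.3, 3.3) before and (11.6, 1.1) after, so it travelled √(1.7² + 2.2²) ≈ 2.8 units.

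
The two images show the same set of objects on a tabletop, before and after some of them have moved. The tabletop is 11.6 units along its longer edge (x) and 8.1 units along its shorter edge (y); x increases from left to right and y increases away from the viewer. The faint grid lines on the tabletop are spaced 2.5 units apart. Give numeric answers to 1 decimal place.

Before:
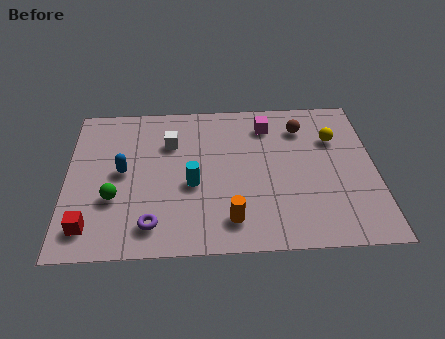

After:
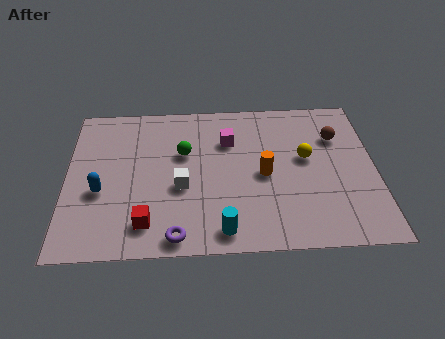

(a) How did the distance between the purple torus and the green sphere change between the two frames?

+2.3

The distance was about 2.0 in the first image and 4.3 in the second, so they moved 2.3 units further apart.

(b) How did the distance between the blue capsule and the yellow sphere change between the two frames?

-0.3

The distance was about 8.1 in the first image and 7.8 in the second, so they moved 0.3 units closer together.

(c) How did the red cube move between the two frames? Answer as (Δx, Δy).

(2.1, 0.1)

The red cube started near (0.9, 1.4) and ended near (3.0, 1.5).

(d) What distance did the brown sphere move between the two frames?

1.4

The brown sphere was near (8.9, 6.3) before and (10.2, 5.7) after, so it travelled √(1.3² + 0.6²) ≈ 1.4 units.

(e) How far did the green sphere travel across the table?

3.5

The green sphere moved from about (1.8, 2.8) to (4.4, 5.1), a distance of √(2.6² + 2.3²) ≈ 3.5.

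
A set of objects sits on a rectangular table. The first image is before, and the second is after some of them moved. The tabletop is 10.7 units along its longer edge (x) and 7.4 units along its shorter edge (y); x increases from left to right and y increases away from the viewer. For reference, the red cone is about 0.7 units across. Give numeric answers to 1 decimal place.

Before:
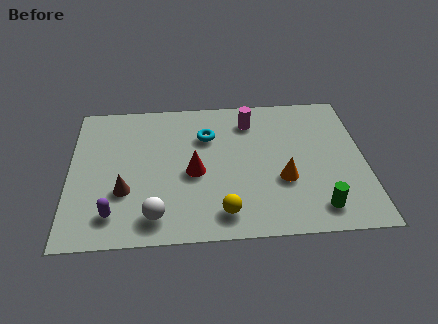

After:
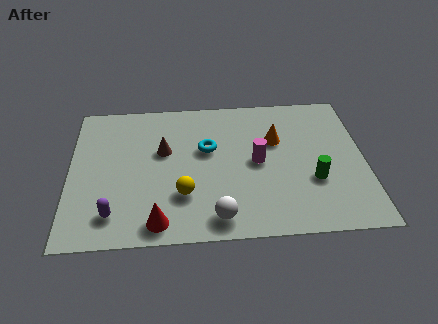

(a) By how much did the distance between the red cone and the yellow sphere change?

-0.7

They were about 2.3 units apart before and 1.6 after — 0.7 units closer together.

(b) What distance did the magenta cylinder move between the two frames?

2.2

The magenta cylinder was near (6.6, 5.9) before and (6.8, 3.7) after, so it travelled √(0.2² + 2.2²) ≈ 2.2 units.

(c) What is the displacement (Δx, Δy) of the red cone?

(-1.3, -2.4)

From the two frames, the red cone sits at roughly (4.5, 3.3) before and (3.2, 0.9) after.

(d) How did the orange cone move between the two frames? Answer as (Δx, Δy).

(-0.2, 2.1)

The orange cone was at about (7.7, 2.7) and moved to about (7.5, 4.8).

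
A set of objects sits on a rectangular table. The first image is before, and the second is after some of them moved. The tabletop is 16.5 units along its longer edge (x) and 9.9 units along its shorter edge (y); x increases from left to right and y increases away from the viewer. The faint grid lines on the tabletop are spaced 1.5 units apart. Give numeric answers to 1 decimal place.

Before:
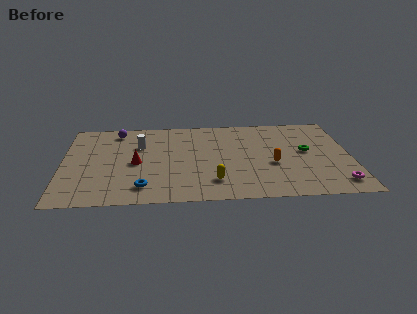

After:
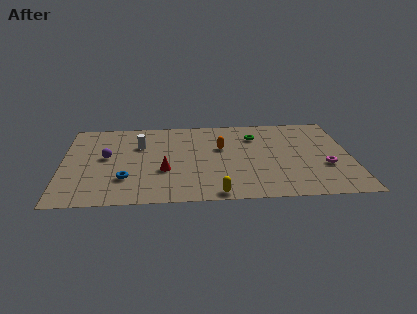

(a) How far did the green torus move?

3.5

The green torus was near (14.0, 5.4) before and (11.1, 7.4) after, so it travelled √(2.9² + 2.0²) ≈ 3.5 units.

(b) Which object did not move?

the white cylinder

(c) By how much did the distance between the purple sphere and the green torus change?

-2.5

Before: roughly 11.3 units apart; after: 8.8. That's 2.5 units closer together.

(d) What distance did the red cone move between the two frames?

1.9

The red cone was near (4.2, 4.6) before and (5.8, 3.6) after, so it travelled √(1.6² + 1.0²) ≈ 1.9 units.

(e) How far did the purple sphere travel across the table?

3.2

From (3.1, 8.5) to (2.5, 5.4), the purple sphere covered √(0.6² + 3.1²) ≈ 3.2 units.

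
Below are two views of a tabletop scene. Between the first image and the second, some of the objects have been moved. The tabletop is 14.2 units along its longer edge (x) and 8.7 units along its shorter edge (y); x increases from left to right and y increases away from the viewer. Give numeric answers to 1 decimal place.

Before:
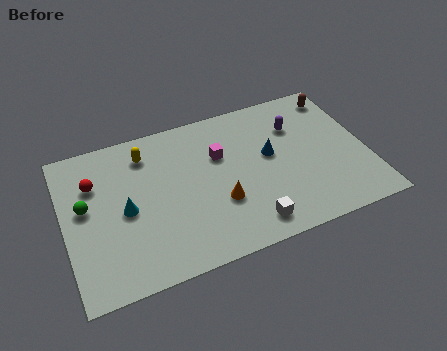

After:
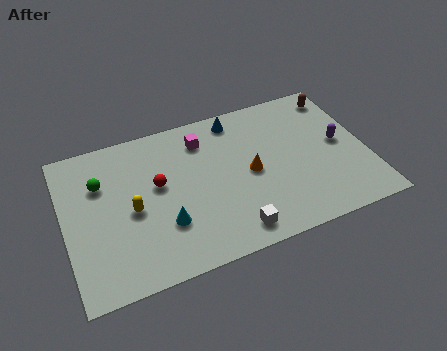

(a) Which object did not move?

the brown capsule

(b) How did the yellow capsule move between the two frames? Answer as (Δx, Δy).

(-0.9, -3.0)

The yellow capsule started near (4.0, 7.0) and ended near (3.1, 4.0).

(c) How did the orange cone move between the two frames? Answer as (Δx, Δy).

(1.6, 1.2)

The orange cone was at about (7.1, 3.0) and moved to about (8.7, 4.2).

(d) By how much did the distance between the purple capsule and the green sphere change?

+1.1

The distance was about 10.2 in the first image and 11.3 in the second, so they moved 1.1 units further apart.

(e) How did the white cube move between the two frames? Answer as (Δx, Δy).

(-0.8, -0.1)

From the two frames, the white cube sits at roughly (8.3, 1.3) before and (7.5, 1.2) after.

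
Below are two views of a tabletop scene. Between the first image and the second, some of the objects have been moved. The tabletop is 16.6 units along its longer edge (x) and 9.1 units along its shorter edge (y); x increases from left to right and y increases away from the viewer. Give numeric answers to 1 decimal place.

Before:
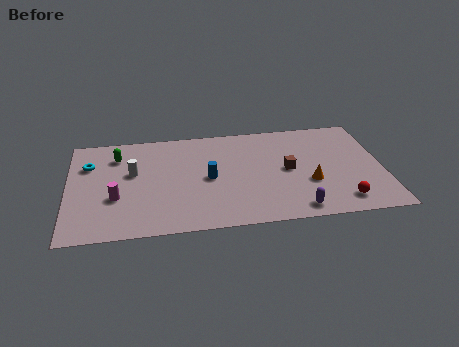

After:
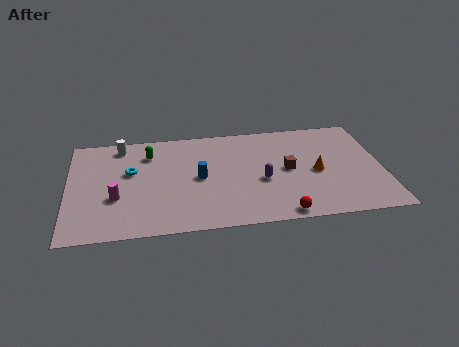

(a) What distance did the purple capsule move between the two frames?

3.2

The purple capsule moved from about (11.9, 1.1) to (10.2, 3.8), a distance of √(1.7² + 2.7²) ≈ 3.2.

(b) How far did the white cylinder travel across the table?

2.6

The white cylinder moved from about (3.4, 5.4) to (2.8, 7.9), a distance of √(0.6² + 2.5²) ≈ 2.6.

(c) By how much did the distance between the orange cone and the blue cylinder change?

+0.8

Before: roughly 5.4 units apart; after: 6.2. That's 0.8 units further apart.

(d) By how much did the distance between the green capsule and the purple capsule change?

-4.3

They were about 11.0 units apart before and 6.7 after — 4.3 units closer together.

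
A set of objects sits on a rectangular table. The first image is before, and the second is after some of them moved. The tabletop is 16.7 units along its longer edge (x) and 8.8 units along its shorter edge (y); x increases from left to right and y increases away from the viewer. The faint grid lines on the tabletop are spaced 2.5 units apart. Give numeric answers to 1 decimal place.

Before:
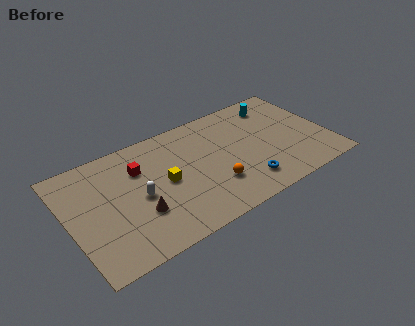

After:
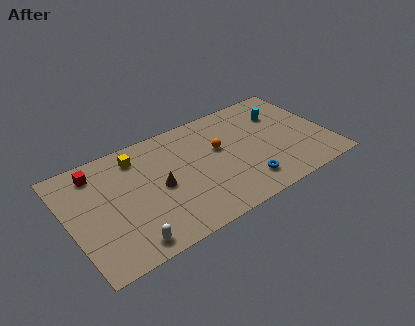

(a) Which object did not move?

the blue torus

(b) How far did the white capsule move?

3.2

The white capsule was near (4.4, 4.1) before and (3.2, 1.1) after, so it travelled √(1.2² + 3.0²) ≈ 3.2 units.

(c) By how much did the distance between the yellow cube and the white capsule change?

+4.6

They were about 1.7 units apart before and 6.3 after — 4.6 units further apart.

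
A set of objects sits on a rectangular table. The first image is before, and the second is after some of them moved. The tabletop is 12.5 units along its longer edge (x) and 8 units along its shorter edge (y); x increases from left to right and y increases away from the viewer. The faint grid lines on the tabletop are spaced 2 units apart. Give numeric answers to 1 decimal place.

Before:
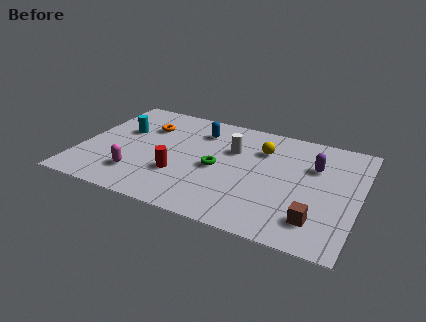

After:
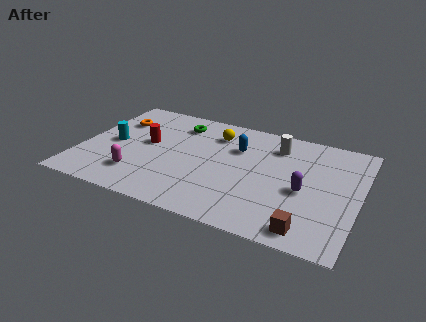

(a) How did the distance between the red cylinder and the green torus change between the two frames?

+0.4

They were about 1.9 units apart before and 2.3 after — 0.4 units further apart.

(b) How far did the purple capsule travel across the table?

1.9

The purple capsule was near (10.4, 5.4) before and (10.1, 3.5) after, so it travelled √(0.3² + 1.9²) ≈ 1.9 units.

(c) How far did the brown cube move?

0.8

The brown cube was near (10.8, 1.7) before and (10.5, 1.0) after, so it travelled √(0.3² + 0.7²) ≈ 0.8 units.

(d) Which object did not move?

the magenta capsule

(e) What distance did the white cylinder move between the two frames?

2.1

The white cylinder moved from about (6.7, 5.3) to (8.6, 6.3), a distance of √(1.9² + 1.0²) ≈ 2.1.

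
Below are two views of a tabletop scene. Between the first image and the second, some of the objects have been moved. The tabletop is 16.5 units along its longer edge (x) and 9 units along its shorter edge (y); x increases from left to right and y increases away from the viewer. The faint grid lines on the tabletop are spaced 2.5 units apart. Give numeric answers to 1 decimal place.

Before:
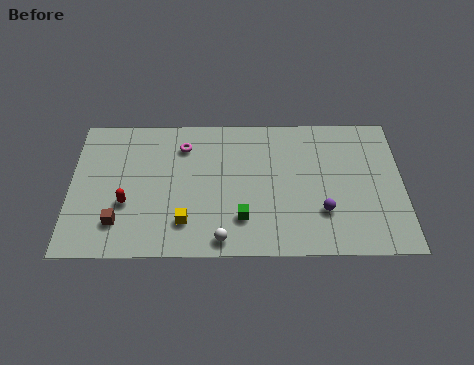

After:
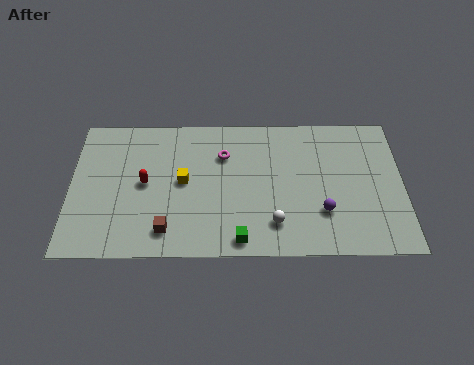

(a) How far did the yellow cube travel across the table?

2.6

From (5.7, 2.1) to (5.6, 4.7), the yellow cube covered √(0.1² + 2.6²) ≈ 2.6 units.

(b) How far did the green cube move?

1.3

The green cube moved from about (8.5, 2.3) to (8.4, 1.0), a distance of √(0.1² + 1.3²) ≈ 1.3.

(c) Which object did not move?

the purple sphere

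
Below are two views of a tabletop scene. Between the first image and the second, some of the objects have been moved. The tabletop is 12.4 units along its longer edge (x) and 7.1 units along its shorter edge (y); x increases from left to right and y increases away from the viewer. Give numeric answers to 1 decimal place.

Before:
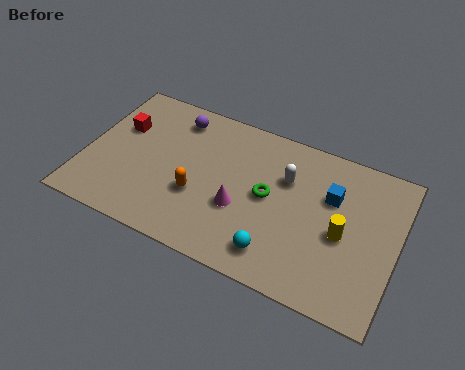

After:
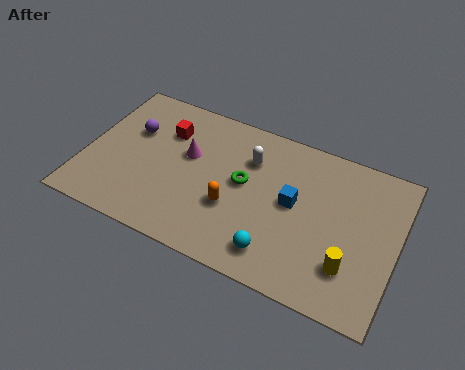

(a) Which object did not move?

the cyan sphere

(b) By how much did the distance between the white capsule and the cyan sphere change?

+0.6

They were about 3.5 units apart before and 4.1 after — 0.6 units further apart.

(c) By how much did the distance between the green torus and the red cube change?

-2.7

They were about 6.2 units apart before and 3.5 after — 2.7 units closer together.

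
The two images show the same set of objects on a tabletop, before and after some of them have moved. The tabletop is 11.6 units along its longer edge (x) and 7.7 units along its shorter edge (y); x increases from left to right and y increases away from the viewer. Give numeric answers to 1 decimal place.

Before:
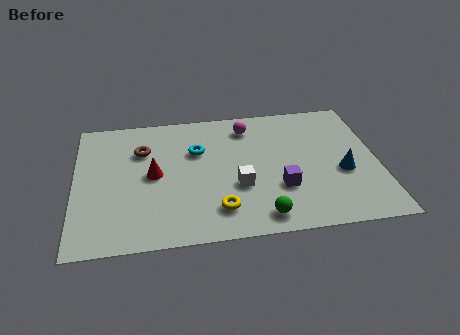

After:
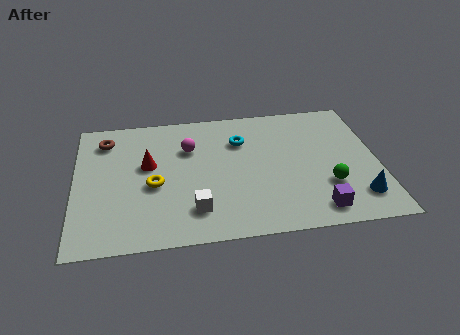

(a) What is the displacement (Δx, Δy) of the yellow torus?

(-2.4, 1.7)

From the two frames, the yellow torus sits at roughly (5.4, 1.6) before and (3.0, 3.3) after.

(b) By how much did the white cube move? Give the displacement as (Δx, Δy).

(-1.7, -1.1)

The white cube was at about (6.2, 2.8) and moved to about (4.5, 1.7).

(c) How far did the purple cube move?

1.9

From (7.8, 2.5) to (9.1, 1.1), the purple cube covered √(1.3² + 1.4²) ≈ 1.9 units.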